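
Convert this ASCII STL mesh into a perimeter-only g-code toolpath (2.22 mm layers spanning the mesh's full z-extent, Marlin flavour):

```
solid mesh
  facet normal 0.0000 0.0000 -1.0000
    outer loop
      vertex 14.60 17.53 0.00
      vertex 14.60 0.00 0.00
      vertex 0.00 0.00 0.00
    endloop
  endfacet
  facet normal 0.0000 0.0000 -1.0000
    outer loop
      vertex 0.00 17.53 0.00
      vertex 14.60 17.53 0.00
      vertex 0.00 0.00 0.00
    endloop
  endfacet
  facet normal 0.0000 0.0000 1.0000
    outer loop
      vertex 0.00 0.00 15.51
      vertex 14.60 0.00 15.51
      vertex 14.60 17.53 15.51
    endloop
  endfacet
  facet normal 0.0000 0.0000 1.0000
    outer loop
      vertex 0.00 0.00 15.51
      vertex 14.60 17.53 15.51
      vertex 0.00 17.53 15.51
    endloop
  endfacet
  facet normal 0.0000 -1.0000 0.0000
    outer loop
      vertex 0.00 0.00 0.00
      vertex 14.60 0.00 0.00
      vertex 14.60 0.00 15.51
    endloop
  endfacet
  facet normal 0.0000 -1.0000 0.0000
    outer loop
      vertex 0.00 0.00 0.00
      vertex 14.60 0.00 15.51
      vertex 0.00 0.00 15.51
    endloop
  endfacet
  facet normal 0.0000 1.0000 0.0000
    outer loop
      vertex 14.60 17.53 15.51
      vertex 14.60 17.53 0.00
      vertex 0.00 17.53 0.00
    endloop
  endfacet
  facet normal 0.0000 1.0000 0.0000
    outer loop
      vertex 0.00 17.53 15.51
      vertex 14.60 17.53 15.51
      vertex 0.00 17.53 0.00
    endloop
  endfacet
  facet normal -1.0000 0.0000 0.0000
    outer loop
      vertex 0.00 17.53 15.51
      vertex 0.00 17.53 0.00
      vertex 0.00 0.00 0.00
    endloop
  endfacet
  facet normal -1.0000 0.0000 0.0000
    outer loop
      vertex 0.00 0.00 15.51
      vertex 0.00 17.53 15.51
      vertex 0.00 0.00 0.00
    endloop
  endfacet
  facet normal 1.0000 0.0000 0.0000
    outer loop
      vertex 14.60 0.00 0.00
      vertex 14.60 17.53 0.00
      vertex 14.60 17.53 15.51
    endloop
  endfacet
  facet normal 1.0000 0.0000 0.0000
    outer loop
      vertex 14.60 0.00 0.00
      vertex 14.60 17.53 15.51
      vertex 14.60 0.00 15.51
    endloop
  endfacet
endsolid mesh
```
; perimeter-only toolpath
G21 ; units = mm
G90 ; absolute positioning
G28 ; home
; layer 1
G0 Z2.22
G0 X0.00 Y0.00
G1 X14.60 Y0.00
G1 X14.60 Y17.53
G1 X0.00 Y17.53
G1 X0.00 Y0.00
; layer 2
G0 Z4.43
G0 X0.00 Y0.00
G1 X14.60 Y0.00
G1 X14.60 Y17.53
G1 X0.00 Y17.53
G1 X0.00 Y0.00
; layer 3
G0 Z6.65
G0 X0.00 Y0.00
G1 X14.60 Y0.00
G1 X14.60 Y17.53
G1 X0.00 Y17.53
G1 X0.00 Y0.00
; layer 4
G0 Z8.86
G0 X0.00 Y0.00
G1 X14.60 Y0.00
G1 X14.60 Y17.53
G1 X0.00 Y17.53
G1 X0.00 Y0.00
; layer 5
G0 Z11.08
G0 X0.00 Y0.00
G1 X14.60 Y0.00
G1 X14.60 Y17.53
G1 X0.00 Y17.53
G1 X0.00 Y0.00
; layer 6
G0 Z13.29
G0 X0.00 Y0.00
G1 X14.60 Y0.00
G1 X14.60 Y17.53
G1 X0.00 Y17.53
G1 X0.00 Y0.00
; layer 7
G0 Z15.51
G0 X0.00 Y0.00
G1 X14.60 Y0.00
G1 X14.60 Y17.53
G1 X0.00 Y17.53
G1 X0.00 Y0.00
M2 ; end

The solid is a rectangular box, roughly 14.6 × 17.5 mm footprint and 15.5 mm tall. Slicing at Δz = 2.22 mm — 7 equal slices spanning the solid's height, so layer i sits at z = i·h/7 — gives 7 non-empty perimeters. Each is a 4-segment closed polygon; G0 lifts to the layer z and rapids to the start vertex, then G1 traces the edges.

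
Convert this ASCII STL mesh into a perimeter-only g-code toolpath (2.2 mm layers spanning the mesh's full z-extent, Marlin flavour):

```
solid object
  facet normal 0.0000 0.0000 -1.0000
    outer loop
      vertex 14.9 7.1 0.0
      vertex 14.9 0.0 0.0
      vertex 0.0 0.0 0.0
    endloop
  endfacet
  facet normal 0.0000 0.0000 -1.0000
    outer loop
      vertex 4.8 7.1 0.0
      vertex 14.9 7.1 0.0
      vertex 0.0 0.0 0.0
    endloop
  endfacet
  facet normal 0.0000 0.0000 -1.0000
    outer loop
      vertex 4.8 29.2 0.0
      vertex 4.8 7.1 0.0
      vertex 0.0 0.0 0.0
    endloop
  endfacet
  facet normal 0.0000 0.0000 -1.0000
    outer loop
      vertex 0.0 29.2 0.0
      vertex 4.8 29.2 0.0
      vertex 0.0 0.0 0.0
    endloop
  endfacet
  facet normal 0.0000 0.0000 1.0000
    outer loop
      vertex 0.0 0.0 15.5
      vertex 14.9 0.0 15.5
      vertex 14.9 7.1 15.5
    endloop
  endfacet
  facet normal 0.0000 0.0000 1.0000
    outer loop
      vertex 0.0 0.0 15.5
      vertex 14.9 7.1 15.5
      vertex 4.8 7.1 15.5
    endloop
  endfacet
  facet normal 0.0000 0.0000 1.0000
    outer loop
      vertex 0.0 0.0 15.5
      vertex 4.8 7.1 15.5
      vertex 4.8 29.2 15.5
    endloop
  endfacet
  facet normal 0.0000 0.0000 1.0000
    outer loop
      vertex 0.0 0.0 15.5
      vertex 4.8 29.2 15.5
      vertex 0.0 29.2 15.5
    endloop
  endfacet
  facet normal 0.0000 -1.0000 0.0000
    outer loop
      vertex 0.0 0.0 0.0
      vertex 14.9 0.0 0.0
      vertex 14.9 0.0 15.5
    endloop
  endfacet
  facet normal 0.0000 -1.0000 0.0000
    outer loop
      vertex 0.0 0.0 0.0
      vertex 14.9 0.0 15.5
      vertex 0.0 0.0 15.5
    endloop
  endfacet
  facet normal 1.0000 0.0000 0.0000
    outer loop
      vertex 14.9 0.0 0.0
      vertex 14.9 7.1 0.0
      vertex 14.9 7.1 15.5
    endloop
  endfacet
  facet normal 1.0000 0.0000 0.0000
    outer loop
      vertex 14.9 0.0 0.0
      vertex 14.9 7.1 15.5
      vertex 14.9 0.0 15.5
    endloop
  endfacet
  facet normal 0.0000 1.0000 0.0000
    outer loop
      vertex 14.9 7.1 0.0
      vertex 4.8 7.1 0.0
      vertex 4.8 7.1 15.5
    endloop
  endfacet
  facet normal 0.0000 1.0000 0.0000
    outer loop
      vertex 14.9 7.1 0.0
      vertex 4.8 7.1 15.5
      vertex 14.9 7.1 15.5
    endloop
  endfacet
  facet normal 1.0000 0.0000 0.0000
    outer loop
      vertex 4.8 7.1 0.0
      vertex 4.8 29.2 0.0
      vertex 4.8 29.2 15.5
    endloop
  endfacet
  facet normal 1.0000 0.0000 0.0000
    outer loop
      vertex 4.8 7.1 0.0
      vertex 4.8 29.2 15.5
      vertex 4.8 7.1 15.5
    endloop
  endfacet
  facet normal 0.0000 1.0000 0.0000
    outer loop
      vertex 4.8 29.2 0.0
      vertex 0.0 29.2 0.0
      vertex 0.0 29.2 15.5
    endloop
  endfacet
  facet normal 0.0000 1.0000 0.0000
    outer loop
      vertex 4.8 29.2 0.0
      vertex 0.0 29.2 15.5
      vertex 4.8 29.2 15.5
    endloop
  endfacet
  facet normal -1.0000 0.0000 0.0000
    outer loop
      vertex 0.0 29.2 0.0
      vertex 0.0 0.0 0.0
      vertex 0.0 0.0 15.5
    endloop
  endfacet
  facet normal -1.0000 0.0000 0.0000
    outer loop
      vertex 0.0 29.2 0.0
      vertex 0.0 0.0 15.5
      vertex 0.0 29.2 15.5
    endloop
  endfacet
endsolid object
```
; perimeter-only toolpath
G21 ; units = mm
G90 ; absolute positioning
G28 ; home
; layer 1
G0 Z2.2
G0 X0.0 Y0.0
G1 X14.9 Y0.0
G1 X14.9 Y7.1
G1 X4.8 Y7.1
G1 X4.8 Y29.2
G1 X0.0 Y29.2
G1 X0.0 Y0.0
; layer 2
G0 Z4.4
G0 X0.0 Y0.0
G1 X14.9 Y0.0
G1 X14.9 Y7.1
G1 X4.8 Y7.1
G1 X4.8 Y29.2
G1 X0.0 Y29.2
G1 X0.0 Y0.0
; layer 3
G0 Z6.6
G0 X0.0 Y0.0
G1 X14.9 Y0.0
G1 X14.9 Y7.1
G1 X4.8 Y7.1
G1 X4.8 Y29.2
G1 X0.0 Y29.2
G1 X0.0 Y0.0
; layer 4
G0 Z8.9
G0 X0.0 Y0.0
G1 X14.9 Y0.0
G1 X14.9 Y7.1
G1 X4.8 Y7.1
G1 X4.8 Y29.2
G1 X0.0 Y29.2
G1 X0.0 Y0.0
; layer 5
G0 Z11.1
G0 X0.0 Y0.0
G1 X14.9 Y0.0
G1 X14.9 Y7.1
G1 X4.8 Y7.1
G1 X4.8 Y29.2
G1 X0.0 Y29.2
G1 X0.0 Y0.0
; layer 6
G0 Z13.3
G0 X0.0 Y0.0
G1 X14.9 Y0.0
G1 X14.9 Y7.1
G1 X4.8 Y7.1
G1 X4.8 Y29.2
G1 X0.0 Y29.2
G1 X0.0 Y0.0
; layer 7
G0 Z15.5
G0 X0.0 Y0.0
G1 X14.9 Y0.0
G1 X14.9 Y7.1
G1 X4.8 Y7.1
G1 X4.8 Y29.2
G1 X0.0 Y29.2
G1 X0.0 Y0.0
M2 ; end

The solid is an L-shaped prism: outer 14.9 × 29.2 mm, arm thicknesses ≈ 7.1 mm (horizontal) and 4.8 mm (vertical), extruded 15.5 mm in z. Slicing at Δz = 2.2 mm — 7 equal slices spanning the solid's height, so layer i sits at z = i·h/7 — gives 7 non-empty perimeters. Each is a 6-segment closed polygon; G0 lifts to the layer z and rapids to the start vertex, then G1 traces the edges.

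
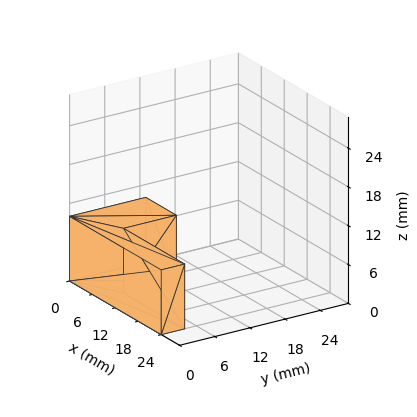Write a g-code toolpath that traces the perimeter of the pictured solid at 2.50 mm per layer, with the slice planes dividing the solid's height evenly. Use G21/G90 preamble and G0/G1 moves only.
Reading the render: the shape is an L-shaped prism: outer 24 × 13 mm, arm thicknesses ≈ 4 mm (horizontal) and 8 mm (vertical), extruded 10 mm in z (dimensions read to the nearest mm from the axis ticks). For the g-code, the solid's height is divided into equal slices at the stated Δz and each level perimeter traced with G1 moves after a G0 lift.

; perimeter-only toolpath
G21 ; units = mm
G90 ; absolute positioning
G28 ; home
; layer 1
G0 Z2.50
G0 X0.00 Y0.00
G1 X24.00 Y0.00
G1 X24.00 Y4.00
G1 X8.00 Y4.00
G1 X8.00 Y13.00
G1 X0.00 Y13.00
G1 X0.00 Y0.00
; layer 2
G0 Z5.00
G0 X0.00 Y0.00
G1 X24.00 Y0.00
G1 X24.00 Y4.00
G1 X8.00 Y4.00
G1 X8.00 Y13.00
G1 X0.00 Y13.00
G1 X0.00 Y0.00
; layer 3
G0 Z7.50
G0 X0.00 Y0.00
G1 X24.00 Y0.00
G1 X24.00 Y4.00
G1 X8.00 Y4.00
G1 X8.00 Y13.00
G1 X0.00 Y13.00
G1 X0.00 Y0.00
; layer 4
G0 Z10.00
G0 X0.00 Y0.00
G1 X24.00 Y0.00
G1 X24.00 Y4.00
G1 X8.00 Y4.00
G1 X8.00 Y13.00
G1 X0.00 Y13.00
G1 X0.00 Y0.00
M2 ; end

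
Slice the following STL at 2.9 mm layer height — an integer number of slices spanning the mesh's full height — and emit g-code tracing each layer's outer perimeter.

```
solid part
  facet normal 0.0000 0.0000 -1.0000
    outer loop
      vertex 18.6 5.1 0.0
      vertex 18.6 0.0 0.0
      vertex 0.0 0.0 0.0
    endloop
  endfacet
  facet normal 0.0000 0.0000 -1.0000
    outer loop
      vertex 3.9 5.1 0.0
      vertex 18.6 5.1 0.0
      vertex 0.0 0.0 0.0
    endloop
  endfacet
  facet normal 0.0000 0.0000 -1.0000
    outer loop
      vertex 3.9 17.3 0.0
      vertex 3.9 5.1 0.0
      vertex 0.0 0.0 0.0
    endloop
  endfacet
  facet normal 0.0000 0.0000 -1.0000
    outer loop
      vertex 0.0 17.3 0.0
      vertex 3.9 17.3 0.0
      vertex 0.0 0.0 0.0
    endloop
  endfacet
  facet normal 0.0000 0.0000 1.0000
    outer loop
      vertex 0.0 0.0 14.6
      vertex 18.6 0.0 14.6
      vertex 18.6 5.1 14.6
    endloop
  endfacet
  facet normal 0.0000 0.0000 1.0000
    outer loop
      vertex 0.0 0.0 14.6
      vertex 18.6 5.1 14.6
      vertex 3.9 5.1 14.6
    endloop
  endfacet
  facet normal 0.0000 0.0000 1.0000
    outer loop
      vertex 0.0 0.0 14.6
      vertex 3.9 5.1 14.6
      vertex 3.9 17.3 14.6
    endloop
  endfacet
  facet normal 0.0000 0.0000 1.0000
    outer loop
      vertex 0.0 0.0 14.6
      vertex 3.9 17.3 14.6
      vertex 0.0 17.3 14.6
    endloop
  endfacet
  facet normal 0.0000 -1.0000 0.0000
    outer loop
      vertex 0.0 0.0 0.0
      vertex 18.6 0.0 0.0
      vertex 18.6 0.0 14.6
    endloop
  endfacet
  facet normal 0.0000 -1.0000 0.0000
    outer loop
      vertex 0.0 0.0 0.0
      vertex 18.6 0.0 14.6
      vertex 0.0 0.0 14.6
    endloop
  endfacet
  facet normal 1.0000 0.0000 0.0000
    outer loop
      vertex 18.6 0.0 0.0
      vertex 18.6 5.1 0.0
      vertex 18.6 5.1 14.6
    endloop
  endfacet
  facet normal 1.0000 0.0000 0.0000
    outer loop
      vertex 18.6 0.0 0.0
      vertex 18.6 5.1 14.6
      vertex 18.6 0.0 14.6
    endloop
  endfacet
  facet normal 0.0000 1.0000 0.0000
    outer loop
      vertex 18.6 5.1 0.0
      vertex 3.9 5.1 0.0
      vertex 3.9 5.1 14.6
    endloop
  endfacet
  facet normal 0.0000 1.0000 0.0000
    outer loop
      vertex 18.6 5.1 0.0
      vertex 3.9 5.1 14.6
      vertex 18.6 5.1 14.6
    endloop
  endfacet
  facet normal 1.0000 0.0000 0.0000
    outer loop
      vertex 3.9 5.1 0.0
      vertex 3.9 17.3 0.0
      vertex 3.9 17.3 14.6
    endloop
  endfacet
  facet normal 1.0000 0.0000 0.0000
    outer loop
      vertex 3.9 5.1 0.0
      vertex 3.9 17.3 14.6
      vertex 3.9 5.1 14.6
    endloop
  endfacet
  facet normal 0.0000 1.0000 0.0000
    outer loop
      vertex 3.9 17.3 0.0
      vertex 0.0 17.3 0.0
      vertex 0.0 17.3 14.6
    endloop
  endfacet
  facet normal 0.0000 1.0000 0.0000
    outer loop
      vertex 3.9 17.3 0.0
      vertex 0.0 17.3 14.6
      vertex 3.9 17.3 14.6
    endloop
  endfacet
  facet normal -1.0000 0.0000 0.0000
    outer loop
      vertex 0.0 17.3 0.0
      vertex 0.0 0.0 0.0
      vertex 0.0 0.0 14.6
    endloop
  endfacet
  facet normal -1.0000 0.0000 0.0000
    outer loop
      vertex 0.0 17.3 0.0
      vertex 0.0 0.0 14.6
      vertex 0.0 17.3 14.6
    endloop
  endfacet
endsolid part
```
; perimeter-only toolpath
G21 ; units = mm
G90 ; absolute positioning
G28 ; home
; layer 1
G0 Z2.9
G0 X0.0 Y0.0
G1 X18.6 Y0.0
G1 X18.6 Y5.1
G1 X3.9 Y5.1
G1 X3.9 Y17.3
G1 X0.0 Y17.3
G1 X0.0 Y0.0
; layer 2
G0 Z5.8
G0 X0.0 Y0.0
G1 X18.6 Y0.0
G1 X18.6 Y5.1
G1 X3.9 Y5.1
G1 X3.9 Y17.3
G1 X0.0 Y17.3
G1 X0.0 Y0.0
; layer 3
G0 Z8.8
G0 X0.0 Y0.0
G1 X18.6 Y0.0
G1 X18.6 Y5.1
G1 X3.9 Y5.1
G1 X3.9 Y17.3
G1 X0.0 Y17.3
G1 X0.0 Y0.0
; layer 4
G0 Z11.7
G0 X0.0 Y0.0
G1 X18.6 Y0.0
G1 X18.6 Y5.1
G1 X3.9 Y5.1
G1 X3.9 Y17.3
G1 X0.0 Y17.3
G1 X0.0 Y0.0
; layer 5
G0 Z14.6
G0 X0.0 Y0.0
G1 X18.6 Y0.0
G1 X18.6 Y5.1
G1 X3.9 Y5.1
G1 X3.9 Y17.3
G1 X0.0 Y17.3
G1 X0.0 Y0.0
M2 ; end

The solid is an L-shaped prism: outer 18.6 × 17.3 mm, arm thicknesses ≈ 5.1 mm (horizontal) and 3.9 mm (vertical), extruded 14.6 mm in z. Slicing at Δz = 2.9 mm — 5 equal slices spanning the solid's height, so layer i sits at z = i·h/5 — gives 5 non-empty perimeters. Each is a 6-segment closed polygon; G0 lifts to the layer z and rapids to the start vertex, then G1 traces the edges.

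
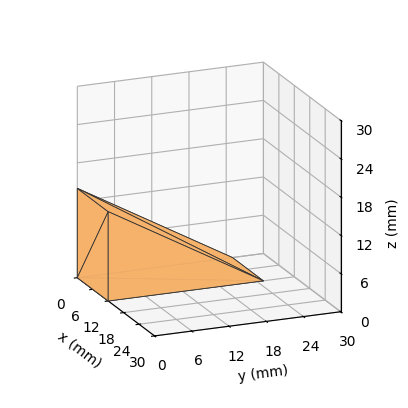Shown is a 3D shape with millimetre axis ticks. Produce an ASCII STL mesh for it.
Reading the render: the shape is a wedge (ramp): 12 × 25 mm base, rising to 14 mm along the y=0 edge and sloping linearly to z=0 at y=25 (dimensions read to the nearest mm from the axis ticks). For the STL, each face is triangulated and given an outward normal.

solid part
  facet normal 0.0000 0.0000 -1.0000
    outer loop
      vertex 12.0 25.0 0.0
      vertex 12.0 0.0 0.0
      vertex 0.0 0.0 0.0
    endloop
  endfacet
  facet normal 0.0000 0.0000 -1.0000
    outer loop
      vertex 0.0 25.0 0.0
      vertex 12.0 25.0 0.0
      vertex 0.0 0.0 0.0
    endloop
  endfacet
  facet normal 0.0000 -1.0000 0.0000
    outer loop
      vertex 0.0 0.0 0.0
      vertex 12.0 0.0 0.0
      vertex 12.0 0.0 14.0
    endloop
  endfacet
  facet normal 0.0000 -1.0000 0.0000
    outer loop
      vertex 0.0 0.0 0.0
      vertex 12.0 0.0 14.0
      vertex 0.0 0.0 14.0
    endloop
  endfacet
  facet normal 0.0000 0.4886 0.8725
    outer loop
      vertex 0.0 0.0 14.0
      vertex 12.0 0.0 14.0
      vertex 12.0 25.0 0.0
    endloop
  endfacet
  facet normal 0.0000 0.4886 0.8725
    outer loop
      vertex 0.0 0.0 14.0
      vertex 12.0 25.0 0.0
      vertex 0.0 25.0 0.0
    endloop
  endfacet
  facet normal -1.0000 0.0000 0.0000
    outer loop
      vertex 0.0 0.0 14.0
      vertex 0.0 25.0 0.0
      vertex 0.0 0.0 0.0
    endloop
  endfacet
  facet normal 1.0000 0.0000 0.0000
    outer loop
      vertex 12.0 0.0 0.0
      vertex 12.0 25.0 0.0
      vertex 12.0 0.0 14.0
    endloop
  endfacet
endsolid part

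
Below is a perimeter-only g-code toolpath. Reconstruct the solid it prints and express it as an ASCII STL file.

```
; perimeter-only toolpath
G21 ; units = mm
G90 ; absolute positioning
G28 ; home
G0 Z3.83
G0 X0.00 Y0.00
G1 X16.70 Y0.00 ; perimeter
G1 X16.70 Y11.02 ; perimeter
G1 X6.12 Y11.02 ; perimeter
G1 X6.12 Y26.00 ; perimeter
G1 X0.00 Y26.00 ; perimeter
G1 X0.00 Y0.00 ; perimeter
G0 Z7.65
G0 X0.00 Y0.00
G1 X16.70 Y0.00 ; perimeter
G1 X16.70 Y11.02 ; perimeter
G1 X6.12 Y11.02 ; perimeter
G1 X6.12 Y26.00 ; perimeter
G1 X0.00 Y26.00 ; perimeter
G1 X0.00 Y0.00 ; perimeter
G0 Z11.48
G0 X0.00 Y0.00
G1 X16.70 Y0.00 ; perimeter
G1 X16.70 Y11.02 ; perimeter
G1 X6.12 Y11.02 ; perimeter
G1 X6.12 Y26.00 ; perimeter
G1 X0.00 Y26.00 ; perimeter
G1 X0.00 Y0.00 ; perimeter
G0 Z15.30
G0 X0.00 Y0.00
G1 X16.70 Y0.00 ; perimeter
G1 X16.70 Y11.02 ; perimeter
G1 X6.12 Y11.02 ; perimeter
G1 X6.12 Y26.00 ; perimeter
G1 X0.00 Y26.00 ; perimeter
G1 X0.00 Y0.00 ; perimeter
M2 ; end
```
solid part
  facet normal 0.0000 0.0000 -1.0000
    outer loop
      vertex 16.70 11.02 0.00
      vertex 16.70 0.00 0.00
      vertex 0.00 0.00 0.00
    endloop
  endfacet
  facet normal 0.0000 0.0000 -1.0000
    outer loop
      vertex 6.12 11.02 0.00
      vertex 16.70 11.02 0.00
      vertex 0.00 0.00 0.00
    endloop
  endfacet
  facet normal 0.0000 0.0000 -1.0000
    outer loop
      vertex 6.12 26.00 0.00
      vertex 6.12 11.02 0.00
      vertex 0.00 0.00 0.00
    endloop
  endfacet
  facet normal 0.0000 0.0000 -1.0000
    outer loop
      vertex 0.00 26.00 0.00
      vertex 6.12 26.00 0.00
      vertex 0.00 0.00 0.00
    endloop
  endfacet
  facet normal 0.0000 0.0000 1.0000
    outer loop
      vertex 0.00 0.00 15.30
      vertex 16.70 0.00 15.30
      vertex 16.70 11.02 15.30
    endloop
  endfacet
  facet normal 0.0000 0.0000 1.0000
    outer loop
      vertex 0.00 0.00 15.30
      vertex 16.70 11.02 15.30
      vertex 6.12 11.02 15.30
    endloop
  endfacet
  facet normal 0.0000 0.0000 1.0000
    outer loop
      vertex 0.00 0.00 15.30
      vertex 6.12 11.02 15.30
      vertex 6.12 26.00 15.30
    endloop
  endfacet
  facet normal 0.0000 0.0000 1.0000
    outer loop
      vertex 0.00 0.00 15.30
      vertex 6.12 26.00 15.30
      vertex 0.00 26.00 15.30
    endloop
  endfacet
  facet normal 0.0000 -1.0000 0.0000
    outer loop
      vertex 0.00 0.00 0.00
      vertex 16.70 0.00 0.00
      vertex 16.70 0.00 15.30
    endloop
  endfacet
  facet normal 0.0000 -1.0000 0.0000
    outer loop
      vertex 0.00 0.00 0.00
      vertex 16.70 0.00 15.30
      vertex 0.00 0.00 15.30
    endloop
  endfacet
  facet normal 1.0000 0.0000 0.0000
    outer loop
      vertex 16.70 0.00 0.00
      vertex 16.70 11.02 0.00
      vertex 16.70 11.02 15.30
    endloop
  endfacet
  facet normal 1.0000 0.0000 0.0000
    outer loop
      vertex 16.70 0.00 0.00
      vertex 16.70 11.02 15.30
      vertex 16.70 0.00 15.30
    endloop
  endfacet
  facet normal 0.0000 1.0000 0.0000
    outer loop
      vertex 16.70 11.02 0.00
      vertex 6.12 11.02 0.00
      vertex 6.12 11.02 15.30
    endloop
  endfacet
  facet normal 0.0000 1.0000 0.0000
    outer loop
      vertex 16.70 11.02 0.00
      vertex 6.12 11.02 15.30
      vertex 16.70 11.02 15.30
    endloop
  endfacet
  facet normal 1.0000 0.0000 0.0000
    outer loop
      vertex 6.12 11.02 0.00
      vertex 6.12 26.00 0.00
      vertex 6.12 26.00 15.30
    endloop
  endfacet
  facet normal 1.0000 0.0000 0.0000
    outer loop
      vertex 6.12 11.02 0.00
      vertex 6.12 26.00 15.30
      vertex 6.12 11.02 15.30
    endloop
  endfacet
  facet normal 0.0000 1.0000 0.0000
    outer loop
      vertex 6.12 26.00 0.00
      vertex 0.00 26.00 0.00
      vertex 0.00 26.00 15.30
    endloop
  endfacet
  facet normal 0.0000 1.0000 0.0000
    outer loop
      vertex 6.12 26.00 0.00
      vertex 0.00 26.00 15.30
      vertex 6.12 26.00 15.30
    endloop
  endfacet
  facet normal -1.0000 0.0000 0.0000
    outer loop
      vertex 0.00 26.00 0.00
      vertex 0.00 0.00 0.00
      vertex 0.00 0.00 15.30
    endloop
  endfacet
  facet normal -1.0000 0.0000 0.0000
    outer loop
      vertex 0.00 26.00 0.00
      vertex 0.00 0.00 15.30
      vertex 0.00 26.00 15.30
    endloop
  endfacet
endsolid part

The G0 Z moves step by Δz≈3.83 mm. Every layer's G1 loop is the same polygon, so the solid is a straight extrusion of it from z=0 to z≈15.3. Closing with flat bottom and top caps and triangulating gives 20 facets — an L-shaped prism: outer 16.7 × 26 mm, arm thicknesses ≈ 11 mm (horizontal) and 6.12 mm (vertical), extruded 15.3 mm in z.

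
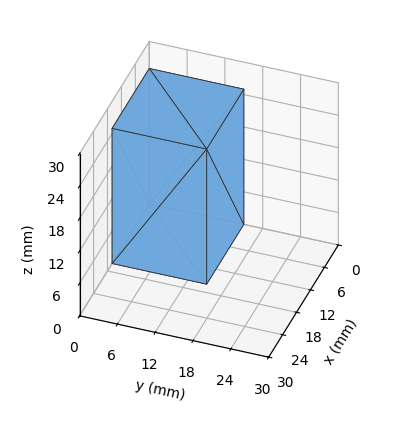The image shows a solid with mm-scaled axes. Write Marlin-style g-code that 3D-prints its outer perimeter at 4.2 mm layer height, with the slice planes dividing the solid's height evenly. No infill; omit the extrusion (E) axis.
Reading the render: the shape is a rectangular box, roughly 16 × 15 mm footprint and 25 mm tall (dimensions read to the nearest mm from the axis ticks). For the g-code, the solid's height is divided into equal slices at the stated Δz and each level perimeter traced with G1 moves after a G0 lift.

; perimeter-only toolpath
G21 ; units = mm
G90 ; absolute positioning
G28 ; home
; layer 1
G0 Z4.2
G0 X0.0 Y0.0
G1 X16.0 Y0.0
G1 X16.0 Y15.0
G1 X0.0 Y15.0
G1 X0.0 Y0.0
; layer 2
G0 Z8.3
G0 X0.0 Y0.0
G1 X16.0 Y0.0
G1 X16.0 Y15.0
G1 X0.0 Y15.0
G1 X0.0 Y0.0
; layer 3
G0 Z12.5
G0 X0.0 Y0.0
G1 X16.0 Y0.0
G1 X16.0 Y15.0
G1 X0.0 Y15.0
G1 X0.0 Y0.0
; layer 4
G0 Z16.7
G0 X0.0 Y0.0
G1 X16.0 Y0.0
G1 X16.0 Y15.0
G1 X0.0 Y15.0
G1 X0.0 Y0.0
; layer 5
G0 Z20.8
G0 X0.0 Y0.0
G1 X16.0 Y0.0
G1 X16.0 Y15.0
G1 X0.0 Y15.0
G1 X0.0 Y0.0
; layer 6
G0 Z25.0
G0 X0.0 Y0.0
G1 X16.0 Y0.0
G1 X16.0 Y15.0
G1 X0.0 Y15.0
G1 X0.0 Y0.0
M2 ; end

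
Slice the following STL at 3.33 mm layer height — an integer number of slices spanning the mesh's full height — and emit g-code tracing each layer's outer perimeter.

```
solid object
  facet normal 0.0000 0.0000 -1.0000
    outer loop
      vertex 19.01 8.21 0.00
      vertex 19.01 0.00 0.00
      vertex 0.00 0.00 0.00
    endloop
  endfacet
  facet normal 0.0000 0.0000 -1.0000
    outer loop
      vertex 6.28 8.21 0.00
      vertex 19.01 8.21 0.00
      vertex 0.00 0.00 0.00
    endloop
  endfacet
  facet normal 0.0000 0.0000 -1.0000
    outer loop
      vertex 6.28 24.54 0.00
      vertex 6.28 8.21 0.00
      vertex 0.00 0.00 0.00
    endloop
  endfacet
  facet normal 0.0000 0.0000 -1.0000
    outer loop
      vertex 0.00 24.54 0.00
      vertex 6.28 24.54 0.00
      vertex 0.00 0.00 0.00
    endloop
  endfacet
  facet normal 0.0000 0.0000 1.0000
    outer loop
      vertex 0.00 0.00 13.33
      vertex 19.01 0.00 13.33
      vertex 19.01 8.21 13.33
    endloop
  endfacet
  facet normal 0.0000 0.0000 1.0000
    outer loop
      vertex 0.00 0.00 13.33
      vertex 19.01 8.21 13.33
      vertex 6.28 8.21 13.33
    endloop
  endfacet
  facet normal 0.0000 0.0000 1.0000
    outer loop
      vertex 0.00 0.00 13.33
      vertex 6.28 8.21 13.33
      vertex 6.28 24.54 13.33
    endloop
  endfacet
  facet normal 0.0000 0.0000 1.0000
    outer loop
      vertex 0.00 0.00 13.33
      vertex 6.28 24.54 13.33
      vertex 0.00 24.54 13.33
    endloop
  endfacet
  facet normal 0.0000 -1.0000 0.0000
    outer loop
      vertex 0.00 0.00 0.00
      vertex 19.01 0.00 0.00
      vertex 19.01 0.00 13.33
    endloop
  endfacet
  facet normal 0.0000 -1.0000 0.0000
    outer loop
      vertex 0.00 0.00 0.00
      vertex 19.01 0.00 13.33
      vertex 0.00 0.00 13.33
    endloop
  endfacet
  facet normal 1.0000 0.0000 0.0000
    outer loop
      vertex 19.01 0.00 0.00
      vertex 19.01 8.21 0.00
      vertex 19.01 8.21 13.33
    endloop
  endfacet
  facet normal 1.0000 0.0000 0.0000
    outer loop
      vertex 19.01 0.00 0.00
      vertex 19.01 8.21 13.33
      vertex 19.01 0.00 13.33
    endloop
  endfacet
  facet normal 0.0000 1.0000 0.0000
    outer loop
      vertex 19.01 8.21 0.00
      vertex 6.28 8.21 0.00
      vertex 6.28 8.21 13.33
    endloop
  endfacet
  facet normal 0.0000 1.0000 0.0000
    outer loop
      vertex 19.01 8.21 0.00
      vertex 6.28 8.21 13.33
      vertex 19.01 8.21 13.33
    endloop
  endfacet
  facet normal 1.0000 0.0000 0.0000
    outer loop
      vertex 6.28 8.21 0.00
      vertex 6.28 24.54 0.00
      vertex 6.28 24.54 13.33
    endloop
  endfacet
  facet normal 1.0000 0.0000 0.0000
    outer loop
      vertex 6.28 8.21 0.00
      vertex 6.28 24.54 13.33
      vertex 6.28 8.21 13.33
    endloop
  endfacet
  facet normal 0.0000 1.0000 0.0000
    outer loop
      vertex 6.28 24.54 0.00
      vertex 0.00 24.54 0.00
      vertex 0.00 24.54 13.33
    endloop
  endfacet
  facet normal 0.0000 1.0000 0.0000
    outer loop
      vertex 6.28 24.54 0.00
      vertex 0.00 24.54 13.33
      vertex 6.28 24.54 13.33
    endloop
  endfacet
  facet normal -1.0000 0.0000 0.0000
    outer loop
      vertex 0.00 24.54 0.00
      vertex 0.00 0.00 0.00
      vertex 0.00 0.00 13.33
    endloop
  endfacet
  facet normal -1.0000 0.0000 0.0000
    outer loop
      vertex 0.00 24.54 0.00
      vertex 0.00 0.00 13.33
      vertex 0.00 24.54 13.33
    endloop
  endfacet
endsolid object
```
; perimeter-only toolpath
G21 ; units = mm
G90 ; absolute positioning
G28 ; home
; layer 1
G0 Z3.33
G0 X0.00 Y0.00
G1 X19.01 Y0.00
G1 X19.01 Y8.21
G1 X6.28 Y8.21
G1 X6.28 Y24.54
G1 X0.00 Y24.54
G1 X0.00 Y0.00
; layer 2
G0 Z6.67
G0 X0.00 Y0.00
G1 X19.01 Y0.00
G1 X19.01 Y8.21
G1 X6.28 Y8.21
G1 X6.28 Y24.54
G1 X0.00 Y24.54
G1 X0.00 Y0.00
; layer 3
G0 Z10.00
G0 X0.00 Y0.00
G1 X19.01 Y0.00
G1 X19.01 Y8.21
G1 X6.28 Y8.21
G1 X6.28 Y24.54
G1 X0.00 Y24.54
G1 X0.00 Y0.00
; layer 4
G0 Z13.33
G0 X0.00 Y0.00
G1 X19.01 Y0.00
G1 X19.01 Y8.21
G1 X6.28 Y8.21
G1 X6.28 Y24.54
G1 X0.00 Y24.54
G1 X0.00 Y0.00
M2 ; end

The solid is an L-shaped prism: outer 19 × 24.5 mm, arm thicknesses ≈ 8.21 mm (horizontal) and 6.28 mm (vertical), extruded 13.3 mm in z. Slicing at Δz = 3.33 mm — 4 equal slices spanning the solid's height, so layer i sits at z = i·h/4 — gives 4 non-empty perimeters. Each is a 6-segment closed polygon; G0 lifts to the layer z and rapids to the start vertex, then G1 traces the edges.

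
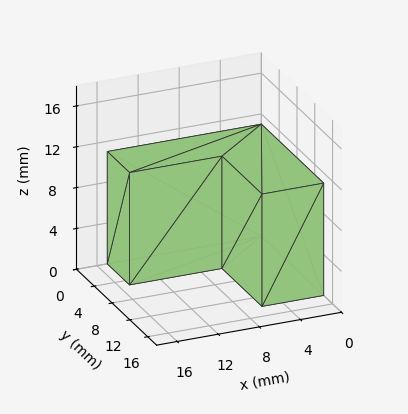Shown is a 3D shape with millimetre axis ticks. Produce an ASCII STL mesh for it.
Reading the render: the shape is an L-shaped prism: outer 15 × 14 mm, arm thicknesses ≈ 5 mm (horizontal) and 6 mm (vertical), extruded 11 mm in z (dimensions read to the nearest mm from the axis ticks). For the STL, each face is triangulated and given an outward normal.

solid part
  facet normal 0.0000 0.0000 -1.0000
    outer loop
      vertex 15.000 5.000 0.000
      vertex 15.000 0.000 0.000
      vertex 0.000 0.000 0.000
    endloop
  endfacet
  facet normal 0.0000 0.0000 -1.0000
    outer loop
      vertex 6.000 5.000 0.000
      vertex 15.000 5.000 0.000
      vertex 0.000 0.000 0.000
    endloop
  endfacet
  facet normal 0.0000 0.0000 -1.0000
    outer loop
      vertex 6.000 14.000 0.000
      vertex 6.000 5.000 0.000
      vertex 0.000 0.000 0.000
    endloop
  endfacet
  facet normal 0.0000 0.0000 -1.0000
    outer loop
      vertex 0.000 14.000 0.000
      vertex 6.000 14.000 0.000
      vertex 0.000 0.000 0.000
    endloop
  endfacet
  facet normal 0.0000 0.0000 1.0000
    outer loop
      vertex 0.000 0.000 11.000
      vertex 15.000 0.000 11.000
      vertex 15.000 5.000 11.000
    endloop
  endfacet
  facet normal 0.0000 0.0000 1.0000
    outer loop
      vertex 0.000 0.000 11.000
      vertex 15.000 5.000 11.000
      vertex 6.000 5.000 11.000
    endloop
  endfacet
  facet normal 0.0000 0.0000 1.0000
    outer loop
      vertex 0.000 0.000 11.000
      vertex 6.000 5.000 11.000
      vertex 6.000 14.000 11.000
    endloop
  endfacet
  facet normal 0.0000 0.0000 1.0000
    outer loop
      vertex 0.000 0.000 11.000
      vertex 6.000 14.000 11.000
      vertex 0.000 14.000 11.000
    endloop
  endfacet
  facet normal 0.0000 -1.0000 0.0000
    outer loop
      vertex 0.000 0.000 0.000
      vertex 15.000 0.000 0.000
      vertex 15.000 0.000 11.000
    endloop
  endfacet
  facet normal 0.0000 -1.0000 0.0000
    outer loop
      vertex 0.000 0.000 0.000
      vertex 15.000 0.000 11.000
      vertex 0.000 0.000 11.000
    endloop
  endfacet
  facet normal 1.0000 0.0000 0.0000
    outer loop
      vertex 15.000 0.000 0.000
      vertex 15.000 5.000 0.000
      vertex 15.000 5.000 11.000
    endloop
  endfacet
  facet normal 1.0000 0.0000 0.0000
    outer loop
      vertex 15.000 0.000 0.000
      vertex 15.000 5.000 11.000
      vertex 15.000 0.000 11.000
    endloop
  endfacet
  facet normal 0.0000 1.0000 0.0000
    outer loop
      vertex 15.000 5.000 0.000
      vertex 6.000 5.000 0.000
      vertex 6.000 5.000 11.000
    endloop
  endfacet
  facet normal 0.0000 1.0000 0.0000
    outer loop
      vertex 15.000 5.000 0.000
      vertex 6.000 5.000 11.000
      vertex 15.000 5.000 11.000
    endloop
  endfacet
  facet normal 1.0000 0.0000 0.0000
    outer loop
      vertex 6.000 5.000 0.000
      vertex 6.000 14.000 0.000
      vertex 6.000 14.000 11.000
    endloop
  endfacet
  facet normal 1.0000 0.0000 0.0000
    outer loop
      vertex 6.000 5.000 0.000
      vertex 6.000 14.000 11.000
      vertex 6.000 5.000 11.000
    endloop
  endfacet
  facet normal 0.0000 1.0000 0.0000
    outer loop
      vertex 6.000 14.000 0.000
      vertex 0.000 14.000 0.000
      vertex 0.000 14.000 11.000
    endloop
  endfacet
  facet normal 0.0000 1.0000 0.0000
    outer loop
      vertex 6.000 14.000 0.000
      vertex 0.000 14.000 11.000
      vertex 6.000 14.000 11.000
    endloop
  endfacet
  facet normal -1.0000 0.0000 0.0000
    outer loop
      vertex 0.000 14.000 0.000
      vertex 0.000 0.000 0.000
      vertex 0.000 0.000 11.000
    endloop
  endfacet
  facet normal -1.0000 0.0000 0.0000
    outer loop
      vertex 0.000 14.000 0.000
      vertex 0.000 0.000 11.000
      vertex 0.000 14.000 11.000
    endloop
  endfacet
endsolid part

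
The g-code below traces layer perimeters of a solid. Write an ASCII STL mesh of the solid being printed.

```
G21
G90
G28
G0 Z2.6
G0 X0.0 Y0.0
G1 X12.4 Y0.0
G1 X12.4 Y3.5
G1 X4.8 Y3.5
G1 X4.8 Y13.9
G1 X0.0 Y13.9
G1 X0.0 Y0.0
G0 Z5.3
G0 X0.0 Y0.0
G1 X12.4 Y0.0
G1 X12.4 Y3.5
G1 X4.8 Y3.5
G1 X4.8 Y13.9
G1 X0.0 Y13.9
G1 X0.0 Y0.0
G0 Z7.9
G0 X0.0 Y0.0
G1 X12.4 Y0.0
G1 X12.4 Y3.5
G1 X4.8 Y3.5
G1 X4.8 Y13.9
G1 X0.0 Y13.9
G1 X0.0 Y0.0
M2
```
solid part
  facet normal 0.0000 0.0000 -1.0000
    outer loop
      vertex 12.4 3.5 0.0
      vertex 12.4 0.0 0.0
      vertex 0.0 0.0 0.0
    endloop
  endfacet
  facet normal 0.0000 0.0000 -1.0000
    outer loop
      vertex 4.8 3.5 0.0
      vertex 12.4 3.5 0.0
      vertex 0.0 0.0 0.0
    endloop
  endfacet
  facet normal 0.0000 0.0000 -1.0000
    outer loop
      vertex 4.8 13.9 0.0
      vertex 4.8 3.5 0.0
      vertex 0.0 0.0 0.0
    endloop
  endfacet
  facet normal 0.0000 0.0000 -1.0000
    outer loop
      vertex 0.0 13.9 0.0
      vertex 4.8 13.9 0.0
      vertex 0.0 0.0 0.0
    endloop
  endfacet
  facet normal 0.0000 0.0000 1.0000
    outer loop
      vertex 0.0 0.0 7.9
      vertex 12.4 0.0 7.9
      vertex 12.4 3.5 7.9
    endloop
  endfacet
  facet normal 0.0000 0.0000 1.0000
    outer loop
      vertex 0.0 0.0 7.9
      vertex 12.4 3.5 7.9
      vertex 4.8 3.5 7.9
    endloop
  endfacet
  facet normal 0.0000 0.0000 1.0000
    outer loop
      vertex 0.0 0.0 7.9
      vertex 4.8 3.5 7.9
      vertex 4.8 13.9 7.9
    endloop
  endfacet
  facet normal 0.0000 0.0000 1.0000
    outer loop
      vertex 0.0 0.0 7.9
      vertex 4.8 13.9 7.9
      vertex 0.0 13.9 7.9
    endloop
  endfacet
  facet normal 0.0000 -1.0000 0.0000
    outer loop
      vertex 0.0 0.0 0.0
      vertex 12.4 0.0 0.0
      vertex 12.4 0.0 7.9
    endloop
  endfacet
  facet normal 0.0000 -1.0000 0.0000
    outer loop
      vertex 0.0 0.0 0.0
      vertex 12.4 0.0 7.9
      vertex 0.0 0.0 7.9
    endloop
  endfacet
  facet normal 1.0000 0.0000 0.0000
    outer loop
      vertex 12.4 0.0 0.0
      vertex 12.4 3.5 0.0
      vertex 12.4 3.5 7.9
    endloop
  endfacet
  facet normal 1.0000 0.0000 0.0000
    outer loop
      vertex 12.4 0.0 0.0
      vertex 12.4 3.5 7.9
      vertex 12.4 0.0 7.9
    endloop
  endfacet
  facet normal 0.0000 1.0000 0.0000
    outer loop
      vertex 12.4 3.5 0.0
      vertex 4.8 3.5 0.0
      vertex 4.8 3.5 7.9
    endloop
  endfacet
  facet normal 0.0000 1.0000 0.0000
    outer loop
      vertex 12.4 3.5 0.0
      vertex 4.8 3.5 7.9
      vertex 12.4 3.5 7.9
    endloop
  endfacet
  facet normal 1.0000 0.0000 0.0000
    outer loop
      vertex 4.8 3.5 0.0
      vertex 4.8 13.9 0.0
      vertex 4.8 13.9 7.9
    endloop
  endfacet
  facet normal 1.0000 0.0000 0.0000
    outer loop
      vertex 4.8 3.5 0.0
      vertex 4.8 13.9 7.9
      vertex 4.8 3.5 7.9
    endloop
  endfacet
  facet normal 0.0000 1.0000 0.0000
    outer loop
      vertex 4.8 13.9 0.0
      vertex 0.0 13.9 0.0
      vertex 0.0 13.9 7.9
    endloop
  endfacet
  facet normal 0.0000 1.0000 0.0000
    outer loop
      vertex 4.8 13.9 0.0
      vertex 0.0 13.9 7.9
      vertex 4.8 13.9 7.9
    endloop
  endfacet
  facet normal -1.0000 0.0000 0.0000
    outer loop
      vertex 0.0 13.9 0.0
      vertex 0.0 0.0 0.0
      vertex 0.0 0.0 7.9
    endloop
  endfacet
  facet normal -1.0000 0.0000 0.0000
    outer loop
      vertex 0.0 13.9 0.0
      vertex 0.0 0.0 7.9
      vertex 0.0 13.9 7.9
    endloop
  endfacet
endsolid part

The G0 Z moves step by Δz≈2.6 mm. Every layer's G1 loop is the same polygon, so the solid is a straight extrusion of it from z=0 to z≈7.9. Closing with flat bottom and top caps and triangulating gives 20 facets — an L-shaped prism: outer 12.4 × 13.9 mm, arm thicknesses ≈ 3.5 mm (horizontal) and 4.8 mm (vertical), extruded 7.9 mm in z.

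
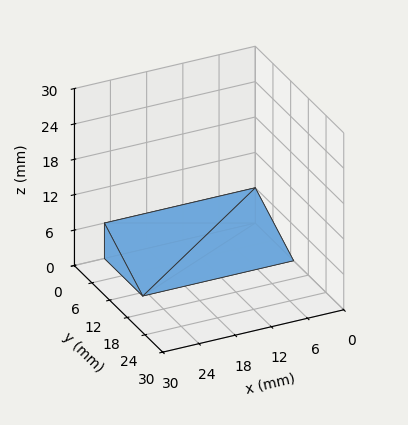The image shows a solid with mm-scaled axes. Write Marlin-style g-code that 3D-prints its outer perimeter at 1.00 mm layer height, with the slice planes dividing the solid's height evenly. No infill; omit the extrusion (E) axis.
Reading the render: the shape is a wedge (ramp): 25 × 13 mm base, rising to 6 mm along the y=0 edge and sloping linearly to z=0 at y=13 (dimensions read to the nearest mm from the axis ticks). For the g-code, the solid's height is divided into equal slices at the stated Δz and each level perimeter traced with G1 moves after a G0 lift.

; perimeter-only toolpath
G21 ; units = mm
G90 ; absolute positioning
G28 ; home
; layer 1
G0 Z1.00
G0 X0.00 Y0.00
G1 X25.00 Y0.00
G1 X25.00 Y10.83
G1 X0.00 Y10.83
G1 X0.00 Y0.00
; layer 2
G0 Z2.00
G0 X0.00 Y0.00
G1 X25.00 Y0.00
G1 X25.00 Y8.67
G1 X0.00 Y8.67
G1 X0.00 Y0.00
; layer 3
G0 Z3.00
G0 X0.00 Y0.00
G1 X25.00 Y0.00
G1 X25.00 Y6.50
G1 X0.00 Y6.50
G1 X0.00 Y0.00
; layer 4
G0 Z4.00
G0 X0.00 Y0.00
G1 X25.00 Y0.00
G1 X25.00 Y4.33
G1 X0.00 Y4.33
G1 X0.00 Y0.00
; layer 5
G0 Z5.00
G0 X0.00 Y0.00
G1 X25.00 Y0.00
G1 X25.00 Y2.17
G1 X0.00 Y2.17
G1 X0.00 Y0.00
M2 ; end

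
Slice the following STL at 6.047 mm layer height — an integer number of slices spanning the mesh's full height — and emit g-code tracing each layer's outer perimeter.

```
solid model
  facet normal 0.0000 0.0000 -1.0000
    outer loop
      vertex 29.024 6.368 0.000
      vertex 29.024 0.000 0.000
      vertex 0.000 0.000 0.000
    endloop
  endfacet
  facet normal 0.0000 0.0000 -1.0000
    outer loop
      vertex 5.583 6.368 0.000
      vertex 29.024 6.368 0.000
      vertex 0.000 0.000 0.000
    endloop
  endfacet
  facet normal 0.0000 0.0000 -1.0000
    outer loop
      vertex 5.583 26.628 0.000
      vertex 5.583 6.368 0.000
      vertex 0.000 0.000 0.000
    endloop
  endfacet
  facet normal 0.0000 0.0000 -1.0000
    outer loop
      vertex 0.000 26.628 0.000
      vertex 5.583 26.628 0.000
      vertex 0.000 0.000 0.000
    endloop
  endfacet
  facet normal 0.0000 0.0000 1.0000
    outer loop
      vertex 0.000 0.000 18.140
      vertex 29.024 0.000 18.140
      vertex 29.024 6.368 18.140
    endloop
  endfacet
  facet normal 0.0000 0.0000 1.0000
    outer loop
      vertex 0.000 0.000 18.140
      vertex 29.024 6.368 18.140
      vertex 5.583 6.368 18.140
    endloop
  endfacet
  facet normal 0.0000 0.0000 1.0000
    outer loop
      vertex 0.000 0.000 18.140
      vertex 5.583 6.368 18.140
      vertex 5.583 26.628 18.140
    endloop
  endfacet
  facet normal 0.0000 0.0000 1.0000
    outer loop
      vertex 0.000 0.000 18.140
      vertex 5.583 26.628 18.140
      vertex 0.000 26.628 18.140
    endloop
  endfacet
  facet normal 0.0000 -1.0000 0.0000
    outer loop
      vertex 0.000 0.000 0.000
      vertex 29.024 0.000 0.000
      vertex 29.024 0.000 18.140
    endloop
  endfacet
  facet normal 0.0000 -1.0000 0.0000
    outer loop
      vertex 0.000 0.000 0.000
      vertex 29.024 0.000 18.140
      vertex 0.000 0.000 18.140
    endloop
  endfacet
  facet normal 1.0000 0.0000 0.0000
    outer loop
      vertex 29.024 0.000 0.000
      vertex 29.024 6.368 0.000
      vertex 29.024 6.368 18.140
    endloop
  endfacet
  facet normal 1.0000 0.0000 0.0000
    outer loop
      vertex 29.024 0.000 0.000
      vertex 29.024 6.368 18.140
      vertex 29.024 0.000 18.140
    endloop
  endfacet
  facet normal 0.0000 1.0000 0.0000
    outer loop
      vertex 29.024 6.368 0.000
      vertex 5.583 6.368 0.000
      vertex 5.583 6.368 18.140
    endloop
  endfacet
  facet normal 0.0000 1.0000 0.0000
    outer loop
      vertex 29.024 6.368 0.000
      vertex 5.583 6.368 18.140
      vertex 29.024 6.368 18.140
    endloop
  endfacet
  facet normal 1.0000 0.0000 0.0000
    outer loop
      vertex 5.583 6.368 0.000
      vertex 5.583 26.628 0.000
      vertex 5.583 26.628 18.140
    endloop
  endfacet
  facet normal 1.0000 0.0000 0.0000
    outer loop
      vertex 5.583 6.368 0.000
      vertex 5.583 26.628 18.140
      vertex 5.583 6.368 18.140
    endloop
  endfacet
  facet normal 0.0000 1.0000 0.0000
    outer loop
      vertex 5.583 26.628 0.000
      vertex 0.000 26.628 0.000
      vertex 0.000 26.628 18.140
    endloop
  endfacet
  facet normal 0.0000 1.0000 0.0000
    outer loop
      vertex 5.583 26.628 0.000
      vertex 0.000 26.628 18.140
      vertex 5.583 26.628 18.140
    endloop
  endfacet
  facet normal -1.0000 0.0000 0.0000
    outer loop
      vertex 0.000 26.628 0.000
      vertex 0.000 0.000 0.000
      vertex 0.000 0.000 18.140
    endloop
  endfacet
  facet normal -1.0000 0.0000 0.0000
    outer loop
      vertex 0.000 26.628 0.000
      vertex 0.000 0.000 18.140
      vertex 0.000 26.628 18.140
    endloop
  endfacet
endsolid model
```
; perimeter-only toolpath
G21 ; units = mm
G90 ; absolute positioning
G28 ; home
; layer 1
G0 Z6.047
G0 X0.000 Y0.000
G1 X29.024 Y0.000
G1 X29.024 Y6.368
G1 X5.583 Y6.368
G1 X5.583 Y26.628
G1 X0.000 Y26.628
G1 X0.000 Y0.000
; layer 2
G0 Z12.093
G0 X0.000 Y0.000
G1 X29.024 Y0.000
G1 X29.024 Y6.368
G1 X5.583 Y6.368
G1 X5.583 Y26.628
G1 X0.000 Y26.628
G1 X0.000 Y0.000
; layer 3
G0 Z18.140
G0 X0.000 Y0.000
G1 X29.024 Y0.000
G1 X29.024 Y6.368
G1 X5.583 Y6.368
G1 X5.583 Y26.628
G1 X0.000 Y26.628
G1 X0.000 Y0.000
M2 ; end

The solid is an L-shaped prism: outer 29 × 26.6 mm, arm thicknesses ≈ 6.37 mm (horizontal) and 5.58 mm (vertical), extruded 18.1 mm in z. Slicing at Δz = 6.047 mm — 3 equal slices spanning the solid's height, so layer i sits at z = i·h/3 — gives 3 non-empty perimeters. Each is a 6-segment closed polygon; G0 lifts to the layer z and rapids to the start vertex, then G1 traces the edges.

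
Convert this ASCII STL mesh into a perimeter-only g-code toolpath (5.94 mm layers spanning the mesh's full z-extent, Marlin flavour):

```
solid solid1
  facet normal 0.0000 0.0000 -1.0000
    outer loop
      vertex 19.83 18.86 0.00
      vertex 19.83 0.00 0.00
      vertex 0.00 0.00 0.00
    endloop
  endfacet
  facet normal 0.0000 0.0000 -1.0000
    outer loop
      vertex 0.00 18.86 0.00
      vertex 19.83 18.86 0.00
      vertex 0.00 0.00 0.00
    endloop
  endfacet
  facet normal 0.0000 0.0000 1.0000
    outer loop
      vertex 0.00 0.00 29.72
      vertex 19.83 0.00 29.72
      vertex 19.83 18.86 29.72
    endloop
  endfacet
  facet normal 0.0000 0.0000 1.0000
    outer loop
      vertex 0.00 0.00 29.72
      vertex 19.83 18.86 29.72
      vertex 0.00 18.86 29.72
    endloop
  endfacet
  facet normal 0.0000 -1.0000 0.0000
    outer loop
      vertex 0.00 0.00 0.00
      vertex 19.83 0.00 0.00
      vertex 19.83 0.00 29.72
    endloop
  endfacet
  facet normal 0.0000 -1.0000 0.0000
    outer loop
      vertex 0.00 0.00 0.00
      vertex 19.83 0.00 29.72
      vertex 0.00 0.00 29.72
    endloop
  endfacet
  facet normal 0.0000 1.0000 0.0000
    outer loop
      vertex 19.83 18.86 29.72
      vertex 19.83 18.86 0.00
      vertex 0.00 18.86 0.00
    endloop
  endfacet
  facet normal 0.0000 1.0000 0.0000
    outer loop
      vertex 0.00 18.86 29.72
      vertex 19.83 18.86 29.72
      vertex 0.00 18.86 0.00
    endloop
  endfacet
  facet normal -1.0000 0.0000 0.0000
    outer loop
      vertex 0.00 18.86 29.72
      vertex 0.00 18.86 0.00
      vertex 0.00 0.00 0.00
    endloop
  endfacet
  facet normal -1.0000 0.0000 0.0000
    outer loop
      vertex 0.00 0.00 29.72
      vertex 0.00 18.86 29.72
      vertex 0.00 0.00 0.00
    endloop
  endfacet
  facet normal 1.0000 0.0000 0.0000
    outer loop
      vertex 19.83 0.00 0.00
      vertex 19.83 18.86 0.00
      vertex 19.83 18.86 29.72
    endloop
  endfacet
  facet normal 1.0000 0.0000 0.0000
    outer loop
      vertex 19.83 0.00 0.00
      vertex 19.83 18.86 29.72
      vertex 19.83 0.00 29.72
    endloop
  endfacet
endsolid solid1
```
; perimeter-only toolpath
G21 ; units = mm
G90 ; absolute positioning
G28 ; home
; layer 1
G0 Z5.94
G0 X0.00 Y0.00
G1 X19.83 Y0.00
G1 X19.83 Y18.86
G1 X0.00 Y18.86
G1 X0.00 Y0.00
; layer 2
G0 Z11.89
G0 X0.00 Y0.00
G1 X19.83 Y0.00
G1 X19.83 Y18.86
G1 X0.00 Y18.86
G1 X0.00 Y0.00
; layer 3
G0 Z17.83
G0 X0.00 Y0.00
G1 X19.83 Y0.00
G1 X19.83 Y18.86
G1 X0.00 Y18.86
G1 X0.00 Y0.00
; layer 4
G0 Z23.78
G0 X0.00 Y0.00
G1 X19.83 Y0.00
G1 X19.83 Y18.86
G1 X0.00 Y18.86
G1 X0.00 Y0.00
; layer 5
G0 Z29.72
G0 X0.00 Y0.00
G1 X19.83 Y0.00
G1 X19.83 Y18.86
G1 X0.00 Y18.86
G1 X0.00 Y0.00
M2 ; end

The solid is a rectangular box, roughly 19.8 × 18.9 mm footprint and 29.7 mm tall. Slicing at Δz = 5.94 mm — 5 equal slices spanning the solid's height, so layer i sits at z = i·h/5 — gives 5 non-empty perimeters. Each is a 4-segment closed polygon; G0 lifts to the layer z and rapids to the start vertex, then G1 traces the edges.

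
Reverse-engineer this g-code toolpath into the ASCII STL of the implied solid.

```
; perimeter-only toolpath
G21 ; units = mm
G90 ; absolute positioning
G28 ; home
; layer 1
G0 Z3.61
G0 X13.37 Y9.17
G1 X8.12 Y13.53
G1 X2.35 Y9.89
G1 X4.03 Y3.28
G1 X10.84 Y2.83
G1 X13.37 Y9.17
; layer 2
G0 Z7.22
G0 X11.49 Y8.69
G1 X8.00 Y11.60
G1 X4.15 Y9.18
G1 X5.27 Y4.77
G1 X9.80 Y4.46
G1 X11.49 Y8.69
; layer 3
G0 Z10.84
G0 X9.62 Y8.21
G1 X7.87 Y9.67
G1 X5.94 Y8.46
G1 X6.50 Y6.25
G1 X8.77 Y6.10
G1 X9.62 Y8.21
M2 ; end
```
solid part
  facet normal 0.0000 0.0000 -1.0000
    outer loop
      vertex 0.55 10.61 0.00
      vertex 8.25 15.46 0.00
      vertex 15.24 9.64 0.00
    endloop
  endfacet
  facet normal 0.0000 0.0000 -1.0000
    outer loop
      vertex 2.79 1.79 0.00
      vertex 0.55 10.61 0.00
      vertex 15.24 9.64 0.00
    endloop
  endfacet
  facet normal 0.0000 0.0000 -1.0000
    outer loop
      vertex 11.87 1.19 0.00
      vertex 2.79 1.79 0.00
      vertex 15.24 9.64 0.00
    endloop
  endfacet
  facet normal 0.5871 0.7052 0.3975
    outer loop
      vertex 15.24 9.64 0.00
      vertex 8.25 15.46 0.00
      vertex 7.74 7.74 14.45
    endloop
  endfacet
  facet normal -0.4890 0.7764 0.3975
    outer loop
      vertex 8.25 15.46 0.00
      vertex 0.55 10.61 0.00
      vertex 7.74 7.74 14.45
    endloop
  endfacet
  facet normal -0.8893 -0.2259 0.3976
    outer loop
      vertex 0.55 10.61 0.00
      vertex 2.79 1.79 0.00
      vertex 7.74 7.74 14.45
    endloop
  endfacet
  facet normal -0.0605 -0.9155 0.3977
    outer loop
      vertex 2.79 1.79 0.00
      vertex 11.87 1.19 0.00
      vertex 7.74 7.74 14.45
    endloop
  endfacet
  facet normal 0.8523 -0.3399 0.3977
    outer loop
      vertex 11.87 1.19 0.00
      vertex 15.24 9.64 0.00
      vertex 7.74 7.74 14.45
    endloop
  endfacet
endsolid part

The G0 Z moves step by Δz≈3.61 mm. The G1 loops shrink linearly with z, so the solid tapers from its base footprint up to z≈14.4. Closing with a flat bottom cap and the tapered top and triangulating gives 8 facets — a regular 5-sided pyramid, base circumscribed radius ≈ 7.74 mm, apex at z ≈ 14.4 mm.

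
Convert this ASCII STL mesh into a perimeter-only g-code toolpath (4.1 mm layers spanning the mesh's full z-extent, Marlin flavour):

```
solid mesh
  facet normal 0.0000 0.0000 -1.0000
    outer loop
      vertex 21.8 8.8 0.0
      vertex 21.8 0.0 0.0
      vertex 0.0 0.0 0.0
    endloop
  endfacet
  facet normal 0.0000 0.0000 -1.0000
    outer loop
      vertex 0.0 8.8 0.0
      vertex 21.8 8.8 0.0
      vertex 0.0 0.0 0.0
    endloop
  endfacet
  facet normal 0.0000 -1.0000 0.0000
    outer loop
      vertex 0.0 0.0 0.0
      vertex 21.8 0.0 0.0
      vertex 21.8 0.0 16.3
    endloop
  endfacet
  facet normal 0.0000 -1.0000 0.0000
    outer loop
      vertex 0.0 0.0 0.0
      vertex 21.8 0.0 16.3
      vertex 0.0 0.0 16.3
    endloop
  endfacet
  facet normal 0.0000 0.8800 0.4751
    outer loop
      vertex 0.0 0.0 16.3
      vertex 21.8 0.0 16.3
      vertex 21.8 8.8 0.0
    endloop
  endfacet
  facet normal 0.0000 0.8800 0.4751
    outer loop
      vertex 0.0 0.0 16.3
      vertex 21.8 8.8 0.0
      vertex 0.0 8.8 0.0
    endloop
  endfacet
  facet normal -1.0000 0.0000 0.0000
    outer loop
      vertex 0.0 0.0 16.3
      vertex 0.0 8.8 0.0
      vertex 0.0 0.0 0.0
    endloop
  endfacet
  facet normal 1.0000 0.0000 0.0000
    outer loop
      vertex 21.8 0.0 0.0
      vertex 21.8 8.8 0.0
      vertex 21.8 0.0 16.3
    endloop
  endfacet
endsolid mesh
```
; perimeter-only toolpath
G21 ; units = mm
G90 ; absolute positioning
G28 ; home
; layer 1
G0 Z4.1
G0 X0.0 Y0.0
G1 X21.8 Y0.0
G1 X21.8 Y6.6
G1 X0.0 Y6.6
G1 X0.0 Y0.0
; layer 2
G0 Z8.2
G0 X0.0 Y0.0
G1 X21.8 Y0.0
G1 X21.8 Y4.4
G1 X0.0 Y4.4
G1 X0.0 Y0.0
; layer 3
G0 Z12.2
G0 X0.0 Y0.0
G1 X21.8 Y0.0
G1 X21.8 Y2.2
G1 X0.0 Y2.2
G1 X0.0 Y0.0
M2 ; end

The solid is a wedge (ramp): 21.8 × 8.8 mm base, rising to 16.3 mm along the y=0 edge and sloping linearly to z=0 at y=8.8. Slicing at Δz = 4.1 mm — 4 equal slices spanning the solid's height, so layer i sits at z = i·h/4 — gives 3 non-empty perimeters. Each is a 4-segment closed polygon; G0 lifts to the layer z and rapids to the start vertex, then G1 traces the edges. The cross-section shrinks linearly with z (the slice at the apex is degenerate and omitted).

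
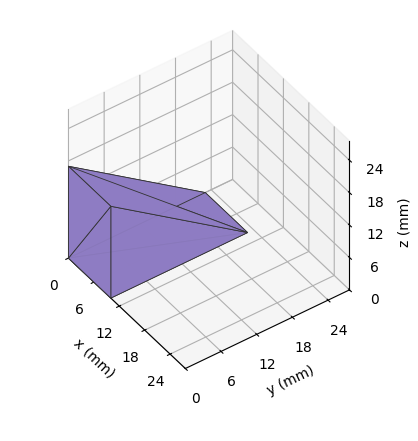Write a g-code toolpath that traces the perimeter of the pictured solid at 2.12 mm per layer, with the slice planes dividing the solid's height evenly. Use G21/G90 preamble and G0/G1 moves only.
Reading the render: the shape is a wedge (ramp): 10 × 23 mm base, rising to 17 mm along the y=0 edge and sloping linearly to z=0 at y=23 (dimensions read to the nearest mm from the axis ticks). For the g-code, the solid's height is divided into equal slices at the stated Δz and each level perimeter traced with G1 moves after a G0 lift.

; perimeter-only toolpath
G21 ; units = mm
G90 ; absolute positioning
G28 ; home
; layer 1
G0 Z2.12
G0 X0.00 Y0.00
G1 X10.00 Y0.00
G1 X10.00 Y20.12
G1 X0.00 Y20.12
G1 X0.00 Y0.00
; layer 2
G0 Z4.25
G0 X0.00 Y0.00
G1 X10.00 Y0.00
G1 X10.00 Y17.25
G1 X0.00 Y17.25
G1 X0.00 Y0.00
; layer 3
G0 Z6.38
G0 X0.00 Y0.00
G1 X10.00 Y0.00
G1 X10.00 Y14.38
G1 X0.00 Y14.38
G1 X0.00 Y0.00
; layer 4
G0 Z8.50
G0 X0.00 Y0.00
G1 X10.00 Y0.00
G1 X10.00 Y11.50
G1 X0.00 Y11.50
G1 X0.00 Y0.00
; layer 5
G0 Z10.62
G0 X0.00 Y0.00
G1 X10.00 Y0.00
G1 X10.00 Y8.62
G1 X0.00 Y8.62
G1 X0.00 Y0.00
; layer 6
G0 Z12.75
G0 X0.00 Y0.00
G1 X10.00 Y0.00
G1 X10.00 Y5.75
G1 X0.00 Y5.75
G1 X0.00 Y0.00
; layer 7
G0 Z14.88
G0 X0.00 Y0.00
G1 X10.00 Y0.00
G1 X10.00 Y2.88
G1 X0.00 Y2.88
G1 X0.00 Y0.00
M2 ; end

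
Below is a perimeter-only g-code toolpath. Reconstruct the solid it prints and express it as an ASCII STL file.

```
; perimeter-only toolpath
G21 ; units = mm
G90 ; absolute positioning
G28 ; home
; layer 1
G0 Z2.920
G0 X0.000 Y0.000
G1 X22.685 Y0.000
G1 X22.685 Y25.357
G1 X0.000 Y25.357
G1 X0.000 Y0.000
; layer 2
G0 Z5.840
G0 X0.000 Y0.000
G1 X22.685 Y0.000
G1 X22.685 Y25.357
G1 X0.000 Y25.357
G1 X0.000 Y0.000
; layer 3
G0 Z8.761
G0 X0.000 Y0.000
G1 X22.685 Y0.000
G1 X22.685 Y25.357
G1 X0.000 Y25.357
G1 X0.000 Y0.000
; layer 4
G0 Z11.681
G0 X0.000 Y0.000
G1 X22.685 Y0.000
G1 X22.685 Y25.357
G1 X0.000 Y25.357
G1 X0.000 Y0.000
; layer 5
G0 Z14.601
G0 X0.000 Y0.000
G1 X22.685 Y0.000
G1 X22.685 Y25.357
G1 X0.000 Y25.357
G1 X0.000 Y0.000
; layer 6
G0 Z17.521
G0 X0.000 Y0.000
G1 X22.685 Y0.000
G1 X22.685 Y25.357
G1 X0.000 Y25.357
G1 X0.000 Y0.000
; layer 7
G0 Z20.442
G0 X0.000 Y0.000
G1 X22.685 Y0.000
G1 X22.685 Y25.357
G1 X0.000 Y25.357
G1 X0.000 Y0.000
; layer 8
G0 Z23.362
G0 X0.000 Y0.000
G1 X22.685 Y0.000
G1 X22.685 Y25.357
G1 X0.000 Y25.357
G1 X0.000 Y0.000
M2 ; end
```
solid part
  facet normal 0.0000 0.0000 -1.0000
    outer loop
      vertex 22.685 25.357 0.000
      vertex 22.685 0.000 0.000
      vertex 0.000 0.000 0.000
    endloop
  endfacet
  facet normal 0.0000 0.0000 -1.0000
    outer loop
      vertex 0.000 25.357 0.000
      vertex 22.685 25.357 0.000
      vertex 0.000 0.000 0.000
    endloop
  endfacet
  facet normal 0.0000 0.0000 1.0000
    outer loop
      vertex 0.000 0.000 23.362
      vertex 22.685 0.000 23.362
      vertex 22.685 25.357 23.362
    endloop
  endfacet
  facet normal 0.0000 0.0000 1.0000
    outer loop
      vertex 0.000 0.000 23.362
      vertex 22.685 25.357 23.362
      vertex 0.000 25.357 23.362
    endloop
  endfacet
  facet normal 0.0000 -1.0000 0.0000
    outer loop
      vertex 0.000 0.000 0.000
      vertex 22.685 0.000 0.000
      vertex 22.685 0.000 23.362
    endloop
  endfacet
  facet normal 0.0000 -1.0000 0.0000
    outer loop
      vertex 0.000 0.000 0.000
      vertex 22.685 0.000 23.362
      vertex 0.000 0.000 23.362
    endloop
  endfacet
  facet normal 0.0000 1.0000 0.0000
    outer loop
      vertex 22.685 25.357 23.362
      vertex 22.685 25.357 0.000
      vertex 0.000 25.357 0.000
    endloop
  endfacet
  facet normal 0.0000 1.0000 0.0000
    outer loop
      vertex 0.000 25.357 23.362
      vertex 22.685 25.357 23.362
      vertex 0.000 25.357 0.000
    endloop
  endfacet
  facet normal -1.0000 0.0000 0.0000
    outer loop
      vertex 0.000 25.357 23.362
      vertex 0.000 25.357 0.000
      vertex 0.000 0.000 0.000
    endloop
  endfacet
  facet normal -1.0000 0.0000 0.0000
    outer loop
      vertex 0.000 0.000 23.362
      vertex 0.000 25.357 23.362
      vertex 0.000 0.000 0.000
    endloop
  endfacet
  facet normal 1.0000 0.0000 0.0000
    outer loop
      vertex 22.685 0.000 0.000
      vertex 22.685 25.357 0.000
      vertex 22.685 25.357 23.362
    endloop
  endfacet
  facet normal 1.0000 0.0000 0.0000
    outer loop
      vertex 22.685 0.000 0.000
      vertex 22.685 25.357 23.362
      vertex 22.685 0.000 23.362
    endloop
  endfacet
endsolid part

The G0 Z moves step by Δz≈2.920 mm. Every layer's G1 loop is the same polygon, so the solid is a straight extrusion of it from z=0 to z≈23.4. Closing with flat bottom and top caps and triangulating gives 12 facets — a rectangular box, roughly 22.7 × 25.4 mm footprint and 23.4 mm tall.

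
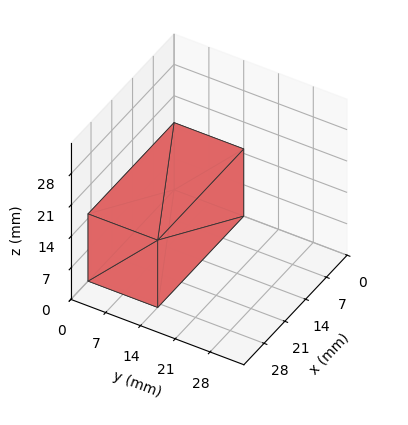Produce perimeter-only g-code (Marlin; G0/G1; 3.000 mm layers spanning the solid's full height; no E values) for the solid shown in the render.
Reading the render: the shape is a rectangular box, roughly 29 × 14 mm footprint and 15 mm tall (dimensions read to the nearest mm from the axis ticks). For the g-code, the solid's height is divided into equal slices at the stated Δz and each level perimeter traced with G1 moves after a G0 lift.

; perimeter-only toolpath
G21 ; units = mm
G90 ; absolute positioning
G28 ; home
; layer 1
G0 Z3.000
G0 X0.000 Y0.000
G1 X29.000 Y0.000
G1 X29.000 Y14.000
G1 X0.000 Y14.000
G1 X0.000 Y0.000
; layer 2
G0 Z6.000
G0 X0.000 Y0.000
G1 X29.000 Y0.000
G1 X29.000 Y14.000
G1 X0.000 Y14.000
G1 X0.000 Y0.000
; layer 3
G0 Z9.000
G0 X0.000 Y0.000
G1 X29.000 Y0.000
G1 X29.000 Y14.000
G1 X0.000 Y14.000
G1 X0.000 Y0.000
; layer 4
G0 Z12.000
G0 X0.000 Y0.000
G1 X29.000 Y0.000
G1 X29.000 Y14.000
G1 X0.000 Y14.000
G1 X0.000 Y0.000
; layer 5
G0 Z15.000
G0 X0.000 Y0.000
G1 X29.000 Y0.000
G1 X29.000 Y14.000
G1 X0.000 Y14.000
G1 X0.000 Y0.000
M2 ; end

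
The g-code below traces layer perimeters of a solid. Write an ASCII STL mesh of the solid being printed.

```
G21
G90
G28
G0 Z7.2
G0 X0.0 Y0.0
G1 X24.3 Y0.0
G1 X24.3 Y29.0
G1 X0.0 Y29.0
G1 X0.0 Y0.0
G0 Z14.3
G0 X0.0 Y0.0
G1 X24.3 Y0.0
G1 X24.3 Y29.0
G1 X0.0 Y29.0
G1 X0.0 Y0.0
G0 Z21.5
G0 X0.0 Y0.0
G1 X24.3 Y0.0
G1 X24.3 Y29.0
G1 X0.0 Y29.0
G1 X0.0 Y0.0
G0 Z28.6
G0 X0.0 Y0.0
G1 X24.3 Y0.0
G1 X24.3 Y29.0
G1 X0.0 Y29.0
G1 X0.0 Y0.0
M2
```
solid part
  facet normal 0.0000 0.0000 -1.0000
    outer loop
      vertex 24.3 29.0 0.0
      vertex 24.3 0.0 0.0
      vertex 0.0 0.0 0.0
    endloop
  endfacet
  facet normal 0.0000 0.0000 -1.0000
    outer loop
      vertex 0.0 29.0 0.0
      vertex 24.3 29.0 0.0
      vertex 0.0 0.0 0.0
    endloop
  endfacet
  facet normal 0.0000 0.0000 1.0000
    outer loop
      vertex 0.0 0.0 28.6
      vertex 24.3 0.0 28.6
      vertex 24.3 29.0 28.6
    endloop
  endfacet
  facet normal 0.0000 0.0000 1.0000
    outer loop
      vertex 0.0 0.0 28.6
      vertex 24.3 29.0 28.6
      vertex 0.0 29.0 28.6
    endloop
  endfacet
  facet normal 0.0000 -1.0000 0.0000
    outer loop
      vertex 0.0 0.0 0.0
      vertex 24.3 0.0 0.0
      vertex 24.3 0.0 28.6
    endloop
  endfacet
  facet normal 0.0000 -1.0000 0.0000
    outer loop
      vertex 0.0 0.0 0.0
      vertex 24.3 0.0 28.6
      vertex 0.0 0.0 28.6
    endloop
  endfacet
  facet normal 0.0000 1.0000 0.0000
    outer loop
      vertex 24.3 29.0 28.6
      vertex 24.3 29.0 0.0
      vertex 0.0 29.0 0.0
    endloop
  endfacet
  facet normal 0.0000 1.0000 0.0000
    outer loop
      vertex 0.0 29.0 28.6
      vertex 24.3 29.0 28.6
      vertex 0.0 29.0 0.0
    endloop
  endfacet
  facet normal -1.0000 0.0000 0.0000
    outer loop
      vertex 0.0 29.0 28.6
      vertex 0.0 29.0 0.0
      vertex 0.0 0.0 0.0
    endloop
  endfacet
  facet normal -1.0000 0.0000 0.0000
    outer loop
      vertex 0.0 0.0 28.6
      vertex 0.0 29.0 28.6
      vertex 0.0 0.0 0.0
    endloop
  endfacet
  facet normal 1.0000 0.0000 0.0000
    outer loop
      vertex 24.3 0.0 0.0
      vertex 24.3 29.0 0.0
      vertex 24.3 29.0 28.6
    endloop
  endfacet
  facet normal 1.0000 0.0000 0.0000
    outer loop
      vertex 24.3 0.0 0.0
      vertex 24.3 29.0 28.6
      vertex 24.3 0.0 28.6
    endloop
  endfacet
endsolid part

The G0 Z moves step by Δz≈7.2 mm. Every layer's G1 loop is the same polygon, so the solid is a straight extrusion of it from z=0 to z≈28.6. Closing with flat bottom and top caps and triangulating gives 12 facets — a rectangular box, roughly 24.3 × 29 mm footprint and 28.6 mm tall.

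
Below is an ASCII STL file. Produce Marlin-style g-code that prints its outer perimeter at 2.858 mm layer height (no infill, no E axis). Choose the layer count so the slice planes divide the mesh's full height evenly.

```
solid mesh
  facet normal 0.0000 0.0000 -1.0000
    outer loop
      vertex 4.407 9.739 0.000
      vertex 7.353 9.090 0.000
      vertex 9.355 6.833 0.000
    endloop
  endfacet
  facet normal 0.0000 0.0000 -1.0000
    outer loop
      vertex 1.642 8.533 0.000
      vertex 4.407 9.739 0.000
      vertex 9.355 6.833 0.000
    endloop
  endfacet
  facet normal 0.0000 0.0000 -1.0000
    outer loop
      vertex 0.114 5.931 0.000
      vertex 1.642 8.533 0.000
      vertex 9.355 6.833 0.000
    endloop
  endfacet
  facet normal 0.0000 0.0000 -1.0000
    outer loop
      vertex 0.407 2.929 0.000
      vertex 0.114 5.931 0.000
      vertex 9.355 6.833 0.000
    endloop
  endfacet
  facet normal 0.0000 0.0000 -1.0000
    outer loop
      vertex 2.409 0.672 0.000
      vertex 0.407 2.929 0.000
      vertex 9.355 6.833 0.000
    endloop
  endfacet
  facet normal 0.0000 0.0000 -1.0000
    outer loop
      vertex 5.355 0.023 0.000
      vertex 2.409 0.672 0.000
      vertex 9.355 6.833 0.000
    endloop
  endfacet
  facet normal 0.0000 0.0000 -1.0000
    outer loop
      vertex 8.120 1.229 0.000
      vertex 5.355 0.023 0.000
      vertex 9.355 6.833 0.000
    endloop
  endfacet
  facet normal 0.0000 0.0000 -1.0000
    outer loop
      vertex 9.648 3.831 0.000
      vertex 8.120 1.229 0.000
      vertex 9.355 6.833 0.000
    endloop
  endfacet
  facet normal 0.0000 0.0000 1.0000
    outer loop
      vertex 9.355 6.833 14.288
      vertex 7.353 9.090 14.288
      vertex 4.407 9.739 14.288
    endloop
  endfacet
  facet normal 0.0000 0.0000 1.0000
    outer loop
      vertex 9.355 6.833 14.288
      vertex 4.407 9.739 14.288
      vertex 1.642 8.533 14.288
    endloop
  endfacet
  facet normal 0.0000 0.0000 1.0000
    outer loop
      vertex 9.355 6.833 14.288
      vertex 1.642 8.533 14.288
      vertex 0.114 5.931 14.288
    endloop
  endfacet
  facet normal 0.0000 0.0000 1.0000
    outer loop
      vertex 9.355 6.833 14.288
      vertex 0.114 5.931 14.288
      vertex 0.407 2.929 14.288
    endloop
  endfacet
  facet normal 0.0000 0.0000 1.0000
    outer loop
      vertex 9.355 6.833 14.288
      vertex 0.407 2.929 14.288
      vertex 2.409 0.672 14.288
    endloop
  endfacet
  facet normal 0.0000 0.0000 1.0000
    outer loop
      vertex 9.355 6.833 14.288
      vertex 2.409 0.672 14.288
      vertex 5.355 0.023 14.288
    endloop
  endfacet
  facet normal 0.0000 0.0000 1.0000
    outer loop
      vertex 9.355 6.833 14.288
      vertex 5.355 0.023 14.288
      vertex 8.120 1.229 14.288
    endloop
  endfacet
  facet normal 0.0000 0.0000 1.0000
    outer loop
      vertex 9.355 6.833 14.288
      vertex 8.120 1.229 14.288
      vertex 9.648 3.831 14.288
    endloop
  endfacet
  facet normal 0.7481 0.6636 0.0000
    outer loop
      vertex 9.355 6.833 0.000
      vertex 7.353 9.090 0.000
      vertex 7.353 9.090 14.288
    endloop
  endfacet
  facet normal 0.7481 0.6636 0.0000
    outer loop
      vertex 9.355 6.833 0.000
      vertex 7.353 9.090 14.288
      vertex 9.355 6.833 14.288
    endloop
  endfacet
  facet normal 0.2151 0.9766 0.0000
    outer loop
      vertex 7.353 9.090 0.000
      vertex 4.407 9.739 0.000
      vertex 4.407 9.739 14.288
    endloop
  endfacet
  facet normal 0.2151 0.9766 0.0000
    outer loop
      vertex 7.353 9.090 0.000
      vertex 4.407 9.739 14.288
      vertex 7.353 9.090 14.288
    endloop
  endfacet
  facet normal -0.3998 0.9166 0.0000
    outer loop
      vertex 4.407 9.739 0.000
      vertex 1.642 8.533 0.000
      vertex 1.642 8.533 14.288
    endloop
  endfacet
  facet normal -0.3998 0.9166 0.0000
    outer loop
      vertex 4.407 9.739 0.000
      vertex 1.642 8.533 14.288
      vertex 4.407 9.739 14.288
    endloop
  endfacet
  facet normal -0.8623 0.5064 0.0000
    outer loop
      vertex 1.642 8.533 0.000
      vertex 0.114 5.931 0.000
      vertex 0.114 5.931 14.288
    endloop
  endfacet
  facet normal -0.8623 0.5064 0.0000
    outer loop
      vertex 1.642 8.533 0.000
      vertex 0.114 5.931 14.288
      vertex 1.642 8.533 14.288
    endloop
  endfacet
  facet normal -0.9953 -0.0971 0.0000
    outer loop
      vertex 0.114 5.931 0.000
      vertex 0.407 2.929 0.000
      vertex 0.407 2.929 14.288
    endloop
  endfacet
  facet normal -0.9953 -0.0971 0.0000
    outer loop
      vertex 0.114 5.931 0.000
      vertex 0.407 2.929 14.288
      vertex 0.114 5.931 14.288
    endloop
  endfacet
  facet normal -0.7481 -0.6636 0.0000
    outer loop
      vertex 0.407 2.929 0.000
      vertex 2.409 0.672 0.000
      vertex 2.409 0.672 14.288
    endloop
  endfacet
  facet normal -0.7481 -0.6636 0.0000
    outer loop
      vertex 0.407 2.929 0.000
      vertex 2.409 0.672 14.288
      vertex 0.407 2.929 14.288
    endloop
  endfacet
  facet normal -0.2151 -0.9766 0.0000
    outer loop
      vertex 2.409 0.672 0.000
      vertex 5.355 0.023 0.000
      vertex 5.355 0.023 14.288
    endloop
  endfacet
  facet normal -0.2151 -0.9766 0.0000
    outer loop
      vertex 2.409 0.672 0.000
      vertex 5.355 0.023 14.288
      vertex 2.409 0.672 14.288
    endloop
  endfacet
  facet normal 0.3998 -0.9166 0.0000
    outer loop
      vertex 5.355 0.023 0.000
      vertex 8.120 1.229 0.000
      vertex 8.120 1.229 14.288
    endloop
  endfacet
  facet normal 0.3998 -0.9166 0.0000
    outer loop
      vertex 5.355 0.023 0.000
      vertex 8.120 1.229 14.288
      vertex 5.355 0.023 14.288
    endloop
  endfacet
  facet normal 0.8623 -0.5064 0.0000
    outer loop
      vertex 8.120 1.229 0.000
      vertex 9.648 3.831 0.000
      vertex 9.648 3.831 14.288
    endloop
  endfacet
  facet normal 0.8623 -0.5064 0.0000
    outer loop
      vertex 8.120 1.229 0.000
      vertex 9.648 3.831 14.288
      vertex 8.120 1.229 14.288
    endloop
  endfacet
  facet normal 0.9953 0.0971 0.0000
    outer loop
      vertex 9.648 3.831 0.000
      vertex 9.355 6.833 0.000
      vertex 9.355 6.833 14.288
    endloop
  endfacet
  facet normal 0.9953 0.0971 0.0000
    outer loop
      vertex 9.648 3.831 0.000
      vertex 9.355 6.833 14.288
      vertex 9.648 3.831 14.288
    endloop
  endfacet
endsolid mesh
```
; perimeter-only toolpath
G21 ; units = mm
G90 ; absolute positioning
G28 ; home
; layer 1
G0 Z2.858
G0 X9.355 Y6.833
G1 X7.353 Y9.090
G1 X4.407 Y9.739
G1 X1.642 Y8.533
G1 X0.114 Y5.931
G1 X0.407 Y2.929
G1 X2.409 Y0.672
G1 X5.355 Y0.023
G1 X8.120 Y1.229
G1 X9.648 Y3.831
G1 X9.355 Y6.833
; layer 2
G0 Z5.715
G0 X9.355 Y6.833
G1 X7.353 Y9.090
G1 X4.407 Y9.739
G1 X1.642 Y8.533
G1 X0.114 Y5.931
G1 X0.407 Y2.929
G1 X2.409 Y0.672
G1 X5.355 Y0.023
G1 X8.120 Y1.229
G1 X9.648 Y3.831
G1 X9.355 Y6.833
; layer 3
G0 Z8.573
G0 X9.355 Y6.833
G1 X7.353 Y9.090
G1 X4.407 Y9.739
G1 X1.642 Y8.533
G1 X0.114 Y5.931
G1 X0.407 Y2.929
G1 X2.409 Y0.672
G1 X5.355 Y0.023
G1 X8.120 Y1.229
G1 X9.648 Y3.831
G1 X9.355 Y6.833
; layer 4
G0 Z11.430
G0 X9.355 Y6.833
G1 X7.353 Y9.090
G1 X4.407 Y9.739
G1 X1.642 Y8.533
G1 X0.114 Y5.931
G1 X0.407 Y2.929
G1 X2.409 Y0.672
G1 X5.355 Y0.023
G1 X8.120 Y1.229
G1 X9.648 Y3.831
G1 X9.355 Y6.833
; layer 5
G0 Z14.288
G0 X9.355 Y6.833
G1 X7.353 Y9.090
G1 X4.407 Y9.739
G1 X1.642 Y8.533
G1 X0.114 Y5.931
G1 X0.407 Y2.929
G1 X2.409 Y0.672
G1 X5.355 Y0.023
G1 X8.120 Y1.229
G1 X9.648 Y3.831
G1 X9.355 Y6.833
M2 ; end

The solid is a regular 10-sided prism (a cylinder approximated with 10 flat sides), circumscribed radius ≈ 4.88 mm, height ≈ 14.3 mm. Slicing at Δz = 2.858 mm — 5 equal slices spanning the solid's height, so layer i sits at z = i·h/5 — gives 5 non-empty perimeters. Each is a 10-segment closed polygon; G0 lifts to the layer z and rapids to the start vertex, then G1 traces the edges.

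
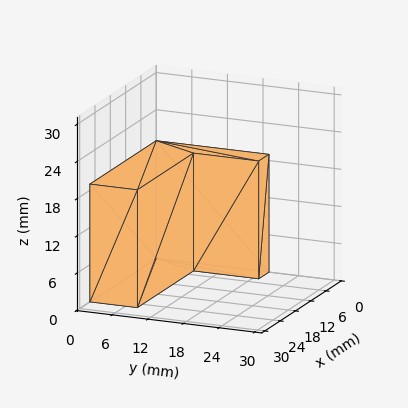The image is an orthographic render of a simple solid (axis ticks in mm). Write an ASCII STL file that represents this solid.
Reading the render: the shape is an L-shaped prism: outer 26 × 19 mm, arm thicknesses ≈ 8 mm (horizontal) and 4 mm (vertical), extruded 19 mm in z (dimensions read to the nearest mm from the axis ticks). For the STL, each face is triangulated and given an outward normal.

solid part
  facet normal 0.0000 0.0000 -1.0000
    outer loop
      vertex 26.0 8.0 0.0
      vertex 26.0 0.0 0.0
      vertex 0.0 0.0 0.0
    endloop
  endfacet
  facet normal 0.0000 0.0000 -1.0000
    outer loop
      vertex 4.0 8.0 0.0
      vertex 26.0 8.0 0.0
      vertex 0.0 0.0 0.0
    endloop
  endfacet
  facet normal 0.0000 0.0000 -1.0000
    outer loop
      vertex 4.0 19.0 0.0
      vertex 4.0 8.0 0.0
      vertex 0.0 0.0 0.0
    endloop
  endfacet
  facet normal 0.0000 0.0000 -1.0000
    outer loop
      vertex 0.0 19.0 0.0
      vertex 4.0 19.0 0.0
      vertex 0.0 0.0 0.0
    endloop
  endfacet
  facet normal 0.0000 0.0000 1.0000
    outer loop
      vertex 0.0 0.0 19.0
      vertex 26.0 0.0 19.0
      vertex 26.0 8.0 19.0
    endloop
  endfacet
  facet normal 0.0000 0.0000 1.0000
    outer loop
      vertex 0.0 0.0 19.0
      vertex 26.0 8.0 19.0
      vertex 4.0 8.0 19.0
    endloop
  endfacet
  facet normal 0.0000 0.0000 1.0000
    outer loop
      vertex 0.0 0.0 19.0
      vertex 4.0 8.0 19.0
      vertex 4.0 19.0 19.0
    endloop
  endfacet
  facet normal 0.0000 0.0000 1.0000
    outer loop
      vertex 0.0 0.0 19.0
      vertex 4.0 19.0 19.0
      vertex 0.0 19.0 19.0
    endloop
  endfacet
  facet normal 0.0000 -1.0000 0.0000
    outer loop
      vertex 0.0 0.0 0.0
      vertex 26.0 0.0 0.0
      vertex 26.0 0.0 19.0
    endloop
  endfacet
  facet normal 0.0000 -1.0000 0.0000
    outer loop
      vertex 0.0 0.0 0.0
      vertex 26.0 0.0 19.0
      vertex 0.0 0.0 19.0
    endloop
  endfacet
  facet normal 1.0000 0.0000 0.0000
    outer loop
      vertex 26.0 0.0 0.0
      vertex 26.0 8.0 0.0
      vertex 26.0 8.0 19.0
    endloop
  endfacet
  facet normal 1.0000 0.0000 0.0000
    outer loop
      vertex 26.0 0.0 0.0
      vertex 26.0 8.0 19.0
      vertex 26.0 0.0 19.0
    endloop
  endfacet
  facet normal 0.0000 1.0000 0.0000
    outer loop
      vertex 26.0 8.0 0.0
      vertex 4.0 8.0 0.0
      vertex 4.0 8.0 19.0
    endloop
  endfacet
  facet normal 0.0000 1.0000 0.0000
    outer loop
      vertex 26.0 8.0 0.0
      vertex 4.0 8.0 19.0
      vertex 26.0 8.0 19.0
    endloop
  endfacet
  facet normal 1.0000 0.0000 0.0000
    outer loop
      vertex 4.0 8.0 0.0
      vertex 4.0 19.0 0.0
      vertex 4.0 19.0 19.0
    endloop
  endfacet
  facet normal 1.0000 0.0000 0.0000
    outer loop
      vertex 4.0 8.0 0.0
      vertex 4.0 19.0 19.0
      vertex 4.0 8.0 19.0
    endloop
  endfacet
  facet normal 0.0000 1.0000 0.0000
    outer loop
      vertex 4.0 19.0 0.0
      vertex 0.0 19.0 0.0
      vertex 0.0 19.0 19.0
    endloop
  endfacet
  facet normal 0.0000 1.0000 0.0000
    outer loop
      vertex 4.0 19.0 0.0
      vertex 0.0 19.0 19.0
      vertex 4.0 19.0 19.0
    endloop
  endfacet
  facet normal -1.0000 0.0000 0.0000
    outer loop
      vertex 0.0 19.0 0.0
      vertex 0.0 0.0 0.0
      vertex 0.0 0.0 19.0
    endloop
  endfacet
  facet normal -1.0000 0.0000 0.0000
    outer loop
      vertex 0.0 19.0 0.0
      vertex 0.0 0.0 19.0
      vertex 0.0 19.0 19.0
    endloop
  endfacet
endsolid part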